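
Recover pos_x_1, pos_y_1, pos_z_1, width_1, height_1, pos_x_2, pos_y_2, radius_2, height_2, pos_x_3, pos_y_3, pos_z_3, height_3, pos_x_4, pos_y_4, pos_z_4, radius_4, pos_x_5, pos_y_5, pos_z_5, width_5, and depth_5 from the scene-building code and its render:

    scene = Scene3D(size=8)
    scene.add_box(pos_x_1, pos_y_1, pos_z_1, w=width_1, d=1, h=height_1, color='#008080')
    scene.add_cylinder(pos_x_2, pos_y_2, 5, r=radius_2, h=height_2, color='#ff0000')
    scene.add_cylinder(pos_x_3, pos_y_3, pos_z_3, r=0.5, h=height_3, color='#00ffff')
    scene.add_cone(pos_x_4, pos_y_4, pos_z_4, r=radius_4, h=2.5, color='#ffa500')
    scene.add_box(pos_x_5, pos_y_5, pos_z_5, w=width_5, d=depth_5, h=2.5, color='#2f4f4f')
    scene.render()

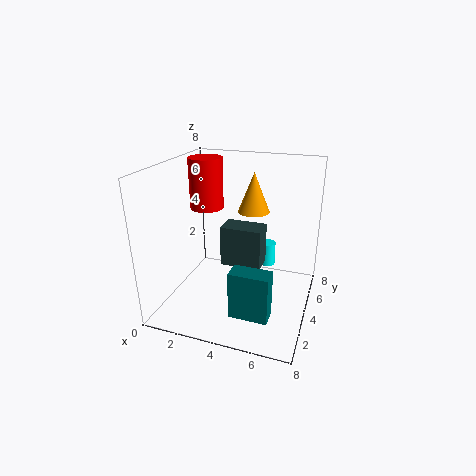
pos_x_1 = 4.5; pos_y_1 = 1; pos_z_1 = 1; width_1 = 2; height_1 = 2.5; pos_x_2 = 1.5; pos_y_2 = 5.5; radius_2 = 1; height_2 = 3; pos_x_3 = 5; pos_y_3 = 7; pos_z_3 = 1; height_3 = 1.5; pos_x_4 = 4; pos_y_4 = 7; pos_z_4 = 4.5; radius_4 = 1; pos_x_5 = 2.5; pos_y_5 = 5; pos_z_5 = 1.5; width_5 = 2.5; depth_5 = 1.5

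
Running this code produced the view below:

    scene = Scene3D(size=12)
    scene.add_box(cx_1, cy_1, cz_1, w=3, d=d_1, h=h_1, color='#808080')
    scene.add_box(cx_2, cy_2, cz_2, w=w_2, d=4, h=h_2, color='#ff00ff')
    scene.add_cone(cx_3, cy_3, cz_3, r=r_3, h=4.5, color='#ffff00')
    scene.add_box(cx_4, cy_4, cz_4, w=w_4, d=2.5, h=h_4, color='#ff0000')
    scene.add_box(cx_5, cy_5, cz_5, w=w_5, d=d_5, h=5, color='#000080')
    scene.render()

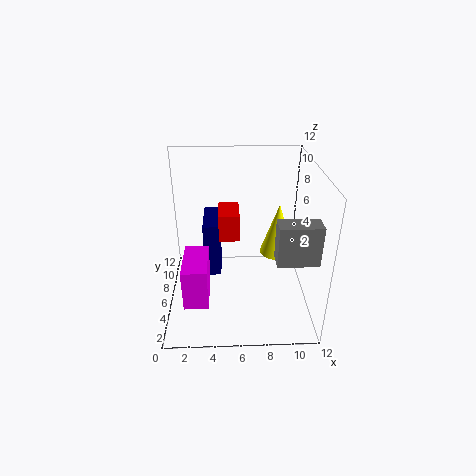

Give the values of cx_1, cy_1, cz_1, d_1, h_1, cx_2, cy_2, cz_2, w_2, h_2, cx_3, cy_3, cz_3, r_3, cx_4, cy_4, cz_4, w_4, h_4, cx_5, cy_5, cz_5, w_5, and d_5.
cx_1 = 8.5; cy_1 = 1; cz_1 = 6.5; d_1 = 1.5; h_1 = 3; cx_2 = 1.5; cy_2 = 2.5; cz_2 = 1.5; w_2 = 2; h_2 = 3.5; cx_3 = 9.5; cy_3 = 7; cz_3 = 4; r_3 = 1.5; cx_4 = 4.5; cy_4 = 3; cz_4 = 7.5; w_4 = 1.5; h_4 = 2; cx_5 = 3; cy_5 = 7; cz_5 = 1.5; w_5 = 1.5; d_5 = 4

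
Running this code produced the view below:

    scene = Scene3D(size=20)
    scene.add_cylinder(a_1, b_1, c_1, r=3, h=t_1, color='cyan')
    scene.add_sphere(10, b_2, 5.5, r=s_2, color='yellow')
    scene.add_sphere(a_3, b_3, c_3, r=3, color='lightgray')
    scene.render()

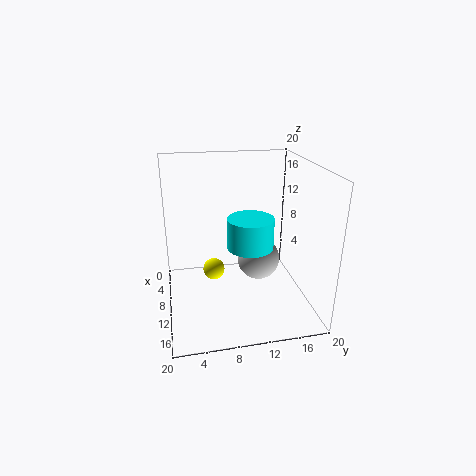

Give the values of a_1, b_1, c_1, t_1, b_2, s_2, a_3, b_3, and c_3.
a_1 = 13, b_1 = 11, c_1 = 10, t_1 = 4, b_2 = 6.5, s_2 = 1.5, a_3 = 10, b_3 = 13, c_3 = 6.5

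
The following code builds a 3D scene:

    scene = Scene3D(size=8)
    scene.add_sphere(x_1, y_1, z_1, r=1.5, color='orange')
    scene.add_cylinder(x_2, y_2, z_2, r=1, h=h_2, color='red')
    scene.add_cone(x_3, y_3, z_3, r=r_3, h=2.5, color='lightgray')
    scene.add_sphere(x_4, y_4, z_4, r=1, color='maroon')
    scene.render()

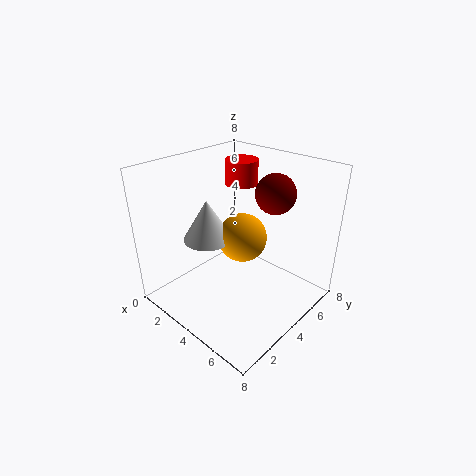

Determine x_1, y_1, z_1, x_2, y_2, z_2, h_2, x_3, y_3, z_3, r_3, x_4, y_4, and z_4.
x_1 = 3, y_1 = 5.5, z_1 = 3, x_2 = 2, y_2 = 6.5, z_2 = 6, h_2 = 1.5, x_3 = 1.5, y_3 = 4, z_3 = 3, r_3 = 1.5, x_4 = 6, y_4 = 4.5, z_4 = 7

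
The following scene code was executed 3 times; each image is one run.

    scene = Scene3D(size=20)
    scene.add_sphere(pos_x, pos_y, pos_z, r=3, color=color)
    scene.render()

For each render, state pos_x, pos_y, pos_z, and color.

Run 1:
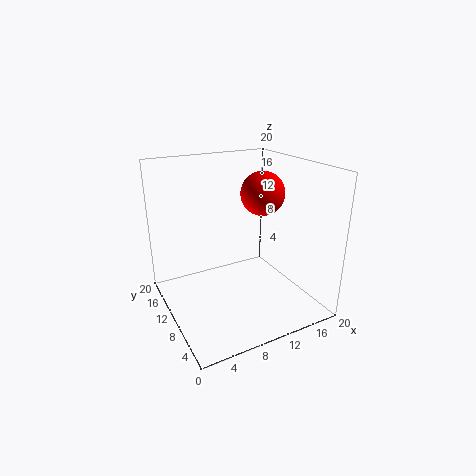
pos_x = 13.5, pos_y = 9.5, pos_z = 16, color = 'red'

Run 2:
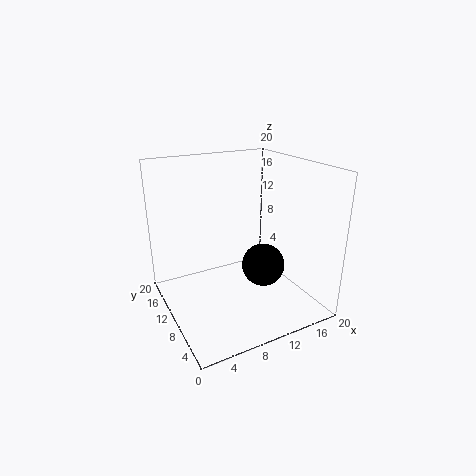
pos_x = 13, pos_y = 8, pos_z = 6, color = 'black'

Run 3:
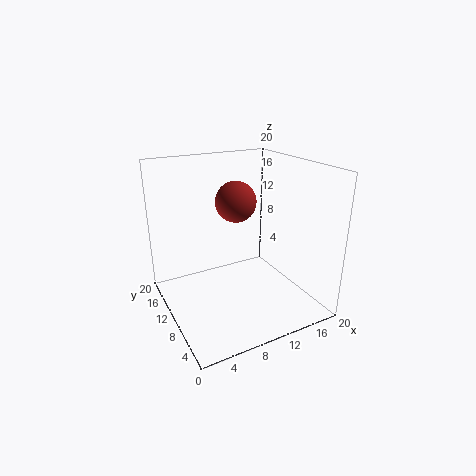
pos_x = 11.5, pos_y = 13.5, pos_z = 14, color = 'brown'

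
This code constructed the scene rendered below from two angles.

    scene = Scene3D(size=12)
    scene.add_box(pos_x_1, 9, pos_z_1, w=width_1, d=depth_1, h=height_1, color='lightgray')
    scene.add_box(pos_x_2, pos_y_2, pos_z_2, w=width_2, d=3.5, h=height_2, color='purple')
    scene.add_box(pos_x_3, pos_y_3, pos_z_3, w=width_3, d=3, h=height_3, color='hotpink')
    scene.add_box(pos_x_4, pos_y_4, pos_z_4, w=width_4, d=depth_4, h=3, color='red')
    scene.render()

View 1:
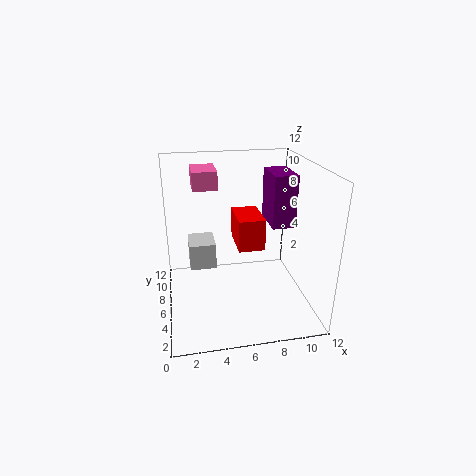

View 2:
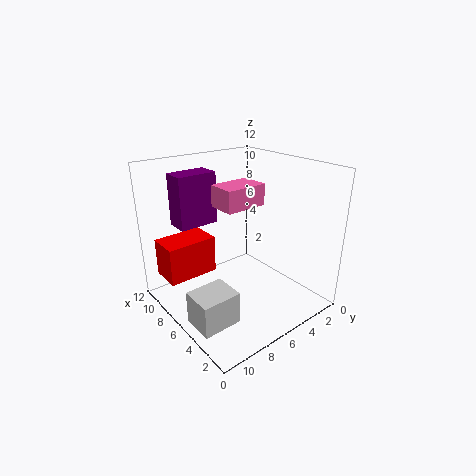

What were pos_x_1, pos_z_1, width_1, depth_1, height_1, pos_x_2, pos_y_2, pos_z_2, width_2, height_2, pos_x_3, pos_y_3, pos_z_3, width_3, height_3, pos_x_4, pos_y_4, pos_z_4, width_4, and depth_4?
pos_x_1 = 2, pos_z_1 = 1.5, width_1 = 2.5, depth_1 = 3, height_1 = 2.5, pos_x_2 = 9, pos_y_2 = 6, pos_z_2 = 6.5, width_2 = 2, height_2 = 4.5, pos_x_3 = 2.5, pos_y_3 = 6.5, pos_z_3 = 10, width_3 = 2, height_3 = 1.5, pos_x_4 = 6.5, pos_y_4 = 8, pos_z_4 = 3.5, width_4 = 2.5, depth_4 = 4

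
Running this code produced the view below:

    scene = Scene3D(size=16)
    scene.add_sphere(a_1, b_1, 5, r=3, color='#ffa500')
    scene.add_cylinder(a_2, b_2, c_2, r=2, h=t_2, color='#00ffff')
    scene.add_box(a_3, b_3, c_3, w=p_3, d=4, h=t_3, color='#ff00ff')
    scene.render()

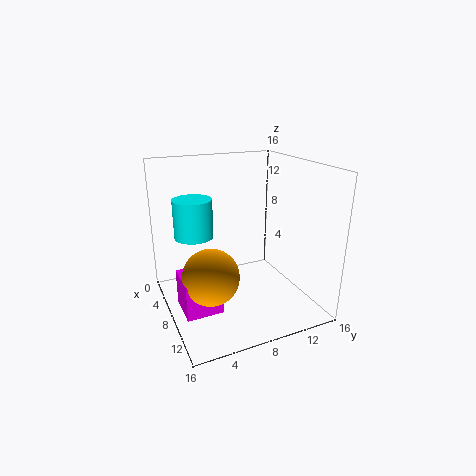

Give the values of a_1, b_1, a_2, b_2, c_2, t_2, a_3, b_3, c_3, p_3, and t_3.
a_1 = 10
b_1 = 4
a_2 = 8
b_2 = 3
c_2 = 9
t_2 = 4
a_3 = 7
b_3 = 1
c_3 = 1
p_3 = 4
t_3 = 4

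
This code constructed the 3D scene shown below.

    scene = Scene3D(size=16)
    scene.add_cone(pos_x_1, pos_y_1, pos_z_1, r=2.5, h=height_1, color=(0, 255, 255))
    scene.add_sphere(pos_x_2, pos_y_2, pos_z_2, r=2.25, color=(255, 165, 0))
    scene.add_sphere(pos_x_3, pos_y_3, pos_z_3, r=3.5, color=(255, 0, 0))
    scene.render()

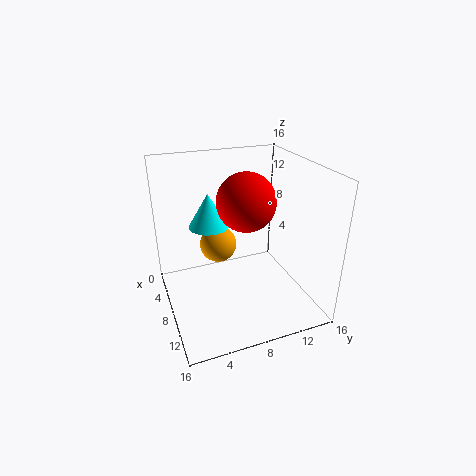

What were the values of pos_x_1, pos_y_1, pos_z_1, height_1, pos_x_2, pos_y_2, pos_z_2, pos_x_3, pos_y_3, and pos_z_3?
pos_x_1 = 2.5
pos_y_1 = 6.25
pos_z_1 = 7.25
height_1 = 4.25
pos_x_2 = 3.75
pos_y_2 = 7
pos_z_2 = 5.25
pos_x_3 = 5.5
pos_y_3 = 10
pos_z_3 = 11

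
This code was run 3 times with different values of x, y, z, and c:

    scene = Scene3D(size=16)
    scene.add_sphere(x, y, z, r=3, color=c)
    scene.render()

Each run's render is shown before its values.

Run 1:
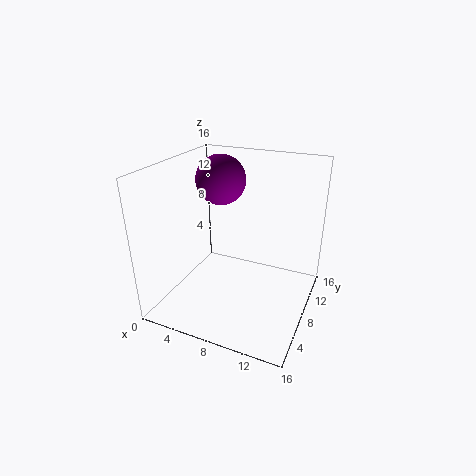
x = 4; y = 12; z = 13; c = 'purple'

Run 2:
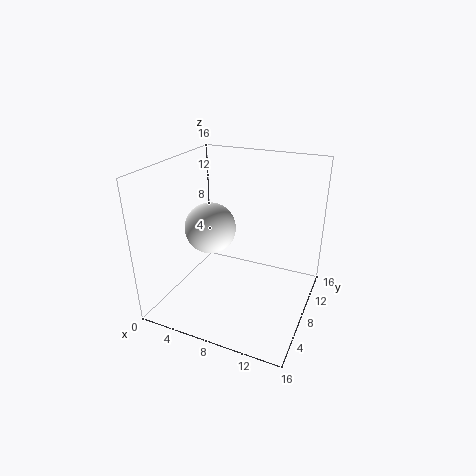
x = 4; y = 9; z = 8; c = 'white'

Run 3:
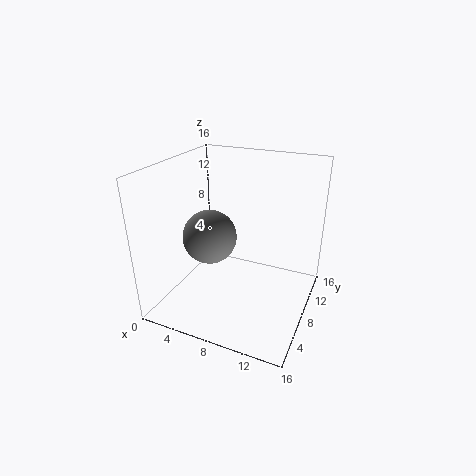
x = 5; y = 7; z = 8; c = 'gray'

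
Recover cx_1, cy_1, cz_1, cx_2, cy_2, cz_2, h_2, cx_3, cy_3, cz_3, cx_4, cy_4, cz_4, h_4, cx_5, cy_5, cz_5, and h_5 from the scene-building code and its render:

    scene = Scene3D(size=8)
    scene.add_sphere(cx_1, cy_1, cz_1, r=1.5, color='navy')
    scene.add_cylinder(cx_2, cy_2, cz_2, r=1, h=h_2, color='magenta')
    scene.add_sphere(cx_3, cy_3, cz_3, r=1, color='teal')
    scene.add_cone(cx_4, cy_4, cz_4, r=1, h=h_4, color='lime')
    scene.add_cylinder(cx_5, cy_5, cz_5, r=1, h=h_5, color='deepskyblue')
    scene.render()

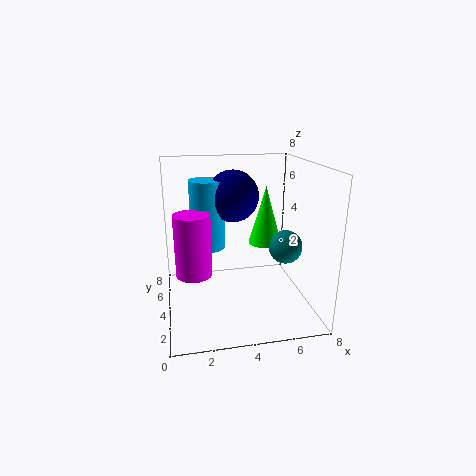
cx_1 = 4, cy_1 = 5.5, cz_1 = 6, cx_2 = 1.5, cy_2 = 4, cz_2 = 2, h_2 = 3.5, cx_3 = 7, cy_3 = 4.5, cz_3 = 3, cx_4 = 6, cy_4 = 5.5, cz_4 = 3, h_4 = 3.5, cx_5 = 2.5, cy_5 = 5.5, cz_5 = 3, h_5 = 4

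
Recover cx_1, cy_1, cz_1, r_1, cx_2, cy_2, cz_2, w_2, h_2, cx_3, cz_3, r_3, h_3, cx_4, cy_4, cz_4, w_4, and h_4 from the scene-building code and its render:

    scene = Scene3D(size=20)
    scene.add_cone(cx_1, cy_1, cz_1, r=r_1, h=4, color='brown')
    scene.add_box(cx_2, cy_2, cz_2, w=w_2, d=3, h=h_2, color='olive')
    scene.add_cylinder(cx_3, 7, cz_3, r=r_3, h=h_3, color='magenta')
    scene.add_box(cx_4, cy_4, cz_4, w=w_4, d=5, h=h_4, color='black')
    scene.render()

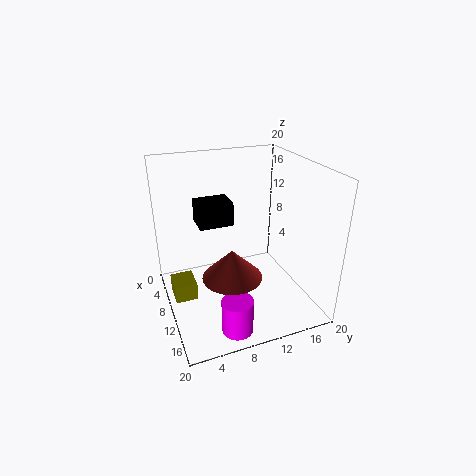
cx_1 = 13, cy_1 = 8, cz_1 = 6, r_1 = 4, cx_2 = 8, cy_2 = 0.5, cz_2 = 2.5, w_2 = 3.5, h_2 = 2.5, cx_3 = 17.5, cz_3 = 1, r_3 = 2, h_3 = 4.5, cx_4 = 3, cy_4 = 5.5, cz_4 = 10.5, w_4 = 4, h_4 = 3.5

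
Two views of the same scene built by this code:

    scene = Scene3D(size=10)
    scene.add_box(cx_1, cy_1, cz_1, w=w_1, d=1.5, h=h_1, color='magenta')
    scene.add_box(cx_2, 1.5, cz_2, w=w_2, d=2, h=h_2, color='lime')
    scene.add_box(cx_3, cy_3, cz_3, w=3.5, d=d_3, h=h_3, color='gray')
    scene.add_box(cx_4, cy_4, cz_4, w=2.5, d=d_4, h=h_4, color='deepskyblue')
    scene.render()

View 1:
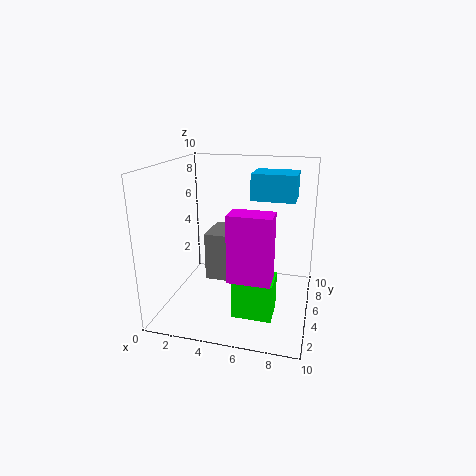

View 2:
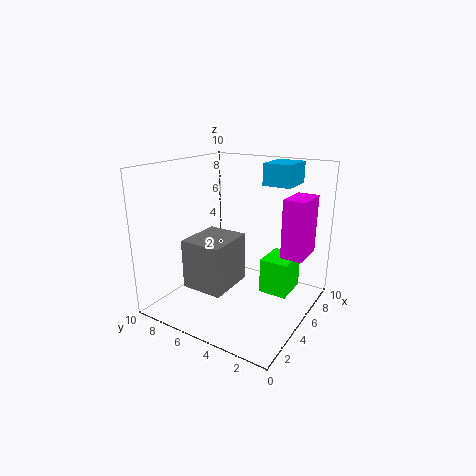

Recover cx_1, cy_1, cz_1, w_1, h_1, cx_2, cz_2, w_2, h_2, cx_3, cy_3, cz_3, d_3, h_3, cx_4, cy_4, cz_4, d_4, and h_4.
cx_1 = 5.5, cy_1 = 0.5, cz_1 = 4, w_1 = 2.5, h_1 = 4, cx_2 = 5.5, cz_2 = 1, w_2 = 2.5, h_2 = 2.5, cx_3 = 2.5, cy_3 = 5, cz_3 = 1.5, d_3 = 3, h_3 = 3.5, cx_4 = 6.5, cy_4 = 2, cz_4 = 8.5, d_4 = 2, h_4 = 1.5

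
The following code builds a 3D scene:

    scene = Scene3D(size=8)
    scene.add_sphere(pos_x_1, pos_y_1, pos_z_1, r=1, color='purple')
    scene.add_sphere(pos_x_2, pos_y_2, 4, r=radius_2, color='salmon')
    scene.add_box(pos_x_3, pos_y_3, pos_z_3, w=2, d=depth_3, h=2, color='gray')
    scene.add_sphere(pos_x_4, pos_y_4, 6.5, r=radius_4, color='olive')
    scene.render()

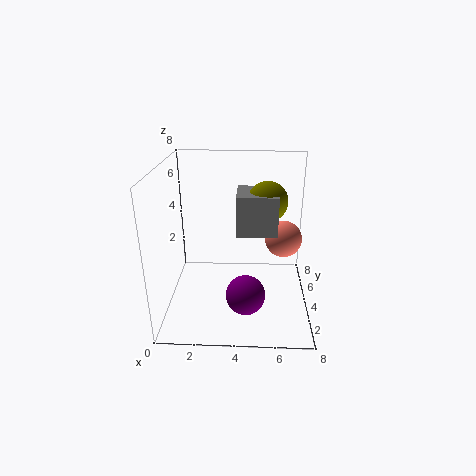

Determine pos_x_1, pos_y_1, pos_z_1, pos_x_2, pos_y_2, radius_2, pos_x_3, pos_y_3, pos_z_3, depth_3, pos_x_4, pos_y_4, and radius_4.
pos_x_1 = 4.5
pos_y_1 = 1.5
pos_z_1 = 2
pos_x_2 = 6.5
pos_y_2 = 4
radius_2 = 1
pos_x_3 = 4
pos_y_3 = 2
pos_z_3 = 5
depth_3 = 2
pos_x_4 = 5.5
pos_y_4 = 3
radius_4 = 1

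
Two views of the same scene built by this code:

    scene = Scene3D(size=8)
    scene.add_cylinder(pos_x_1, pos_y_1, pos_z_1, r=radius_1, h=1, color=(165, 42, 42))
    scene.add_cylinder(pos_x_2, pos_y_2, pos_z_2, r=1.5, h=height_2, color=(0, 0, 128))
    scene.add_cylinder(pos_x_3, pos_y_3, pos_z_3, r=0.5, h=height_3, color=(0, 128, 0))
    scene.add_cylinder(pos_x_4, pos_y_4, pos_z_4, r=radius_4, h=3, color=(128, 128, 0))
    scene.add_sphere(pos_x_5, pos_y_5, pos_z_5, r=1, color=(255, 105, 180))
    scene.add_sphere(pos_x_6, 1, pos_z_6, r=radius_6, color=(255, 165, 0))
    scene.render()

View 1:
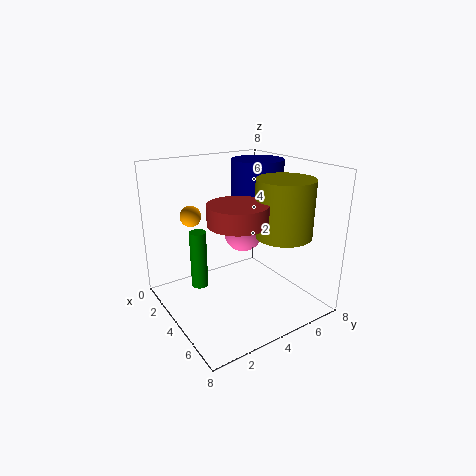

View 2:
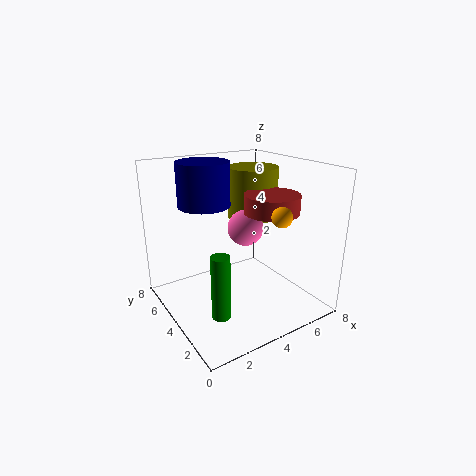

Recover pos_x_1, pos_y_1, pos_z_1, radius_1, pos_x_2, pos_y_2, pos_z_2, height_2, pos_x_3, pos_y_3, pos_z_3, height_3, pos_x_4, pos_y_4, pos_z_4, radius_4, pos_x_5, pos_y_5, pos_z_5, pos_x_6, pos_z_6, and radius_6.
pos_x_1 = 5.5; pos_y_1 = 3; pos_z_1 = 5.5; radius_1 = 1.5; pos_x_2 = 3; pos_y_2 = 6; pos_z_2 = 5.5; height_2 = 2.5; pos_x_3 = 2; pos_y_3 = 2.5; pos_z_3 = 0.5; height_3 = 3.5; pos_x_4 = 6; pos_y_4 = 5.5; pos_z_4 = 4.5; radius_4 = 1.5; pos_x_5 = 4.5; pos_y_5 = 4; pos_z_5 = 4.5; pos_x_6 = 4.5; pos_z_6 = 6; radius_6 = 0.5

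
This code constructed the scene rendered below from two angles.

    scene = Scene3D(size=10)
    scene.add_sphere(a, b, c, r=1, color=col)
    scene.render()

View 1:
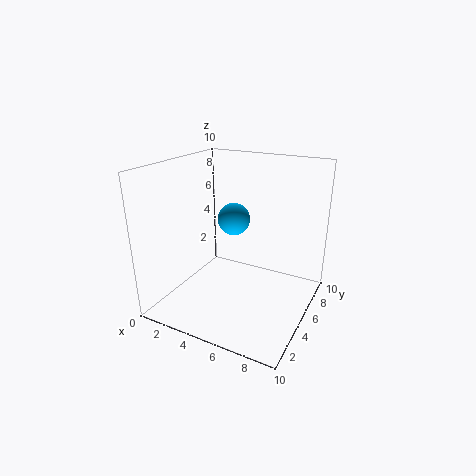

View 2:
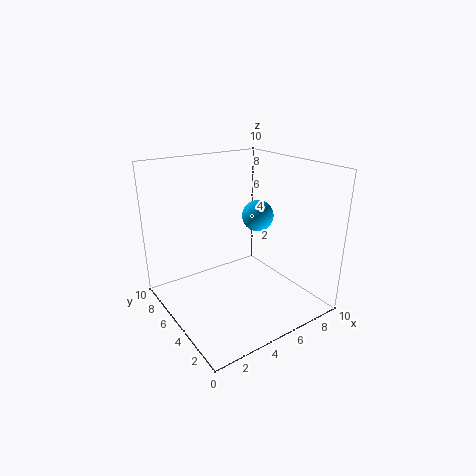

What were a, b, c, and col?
a = 5.5, b = 3.5, c = 7, col = 'deepskyblue'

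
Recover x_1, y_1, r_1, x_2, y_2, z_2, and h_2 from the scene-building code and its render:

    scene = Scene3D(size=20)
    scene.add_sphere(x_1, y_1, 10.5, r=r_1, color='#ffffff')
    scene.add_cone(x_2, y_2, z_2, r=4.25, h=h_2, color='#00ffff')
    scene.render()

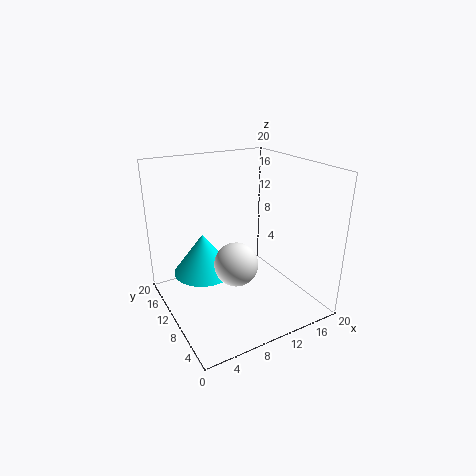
x_1 = 5.75; y_1 = 3; r_1 = 2.5; x_2 = 5.75; y_2 = 12.5; z_2 = 4.75; h_2 = 5.75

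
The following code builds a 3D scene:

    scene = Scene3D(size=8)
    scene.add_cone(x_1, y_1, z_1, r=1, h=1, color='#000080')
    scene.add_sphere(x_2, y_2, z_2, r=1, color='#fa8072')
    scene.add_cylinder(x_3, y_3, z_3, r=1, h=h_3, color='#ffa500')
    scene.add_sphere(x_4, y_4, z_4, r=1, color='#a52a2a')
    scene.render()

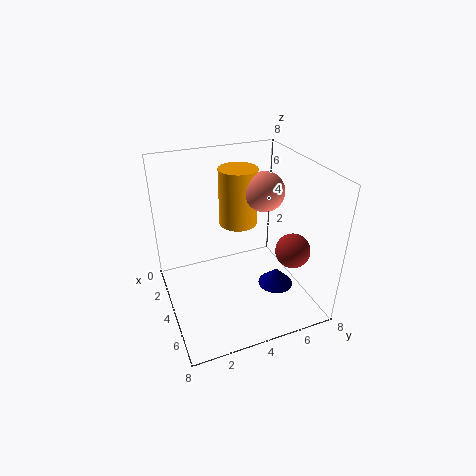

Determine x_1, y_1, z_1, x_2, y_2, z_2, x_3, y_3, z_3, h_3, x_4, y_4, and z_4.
x_1 = 5, y_1 = 6, z_1 = 1, x_2 = 5, y_2 = 5, z_2 = 7, x_3 = 4, y_3 = 4, z_3 = 5, h_3 = 3, x_4 = 5, y_4 = 7, z_4 = 3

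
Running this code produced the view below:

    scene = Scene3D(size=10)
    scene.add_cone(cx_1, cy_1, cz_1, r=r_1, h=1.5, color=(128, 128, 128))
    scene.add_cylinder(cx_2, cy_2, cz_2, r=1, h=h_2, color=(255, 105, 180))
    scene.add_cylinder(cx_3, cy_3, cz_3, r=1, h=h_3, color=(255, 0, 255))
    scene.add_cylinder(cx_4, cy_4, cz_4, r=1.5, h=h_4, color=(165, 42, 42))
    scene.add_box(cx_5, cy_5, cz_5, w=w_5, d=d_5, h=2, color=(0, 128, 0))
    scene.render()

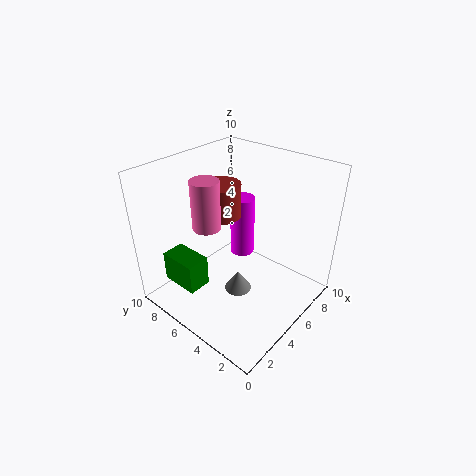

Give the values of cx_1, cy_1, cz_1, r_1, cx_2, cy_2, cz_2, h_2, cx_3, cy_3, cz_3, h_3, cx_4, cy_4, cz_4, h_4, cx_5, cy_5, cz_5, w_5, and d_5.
cx_1 = 5, cy_1 = 5, cz_1 = 0.5, r_1 = 1, cx_2 = 4, cy_2 = 7, cz_2 = 5.5, h_2 = 3.5, cx_3 = 8.5, cy_3 = 7.5, cz_3 = 1, h_3 = 5, cx_4 = 6, cy_4 = 7.5, cz_4 = 5.5, h_4 = 2.5, cx_5 = 0.5, cy_5 = 5, cz_5 = 3, w_5 = 1.5, d_5 = 2.5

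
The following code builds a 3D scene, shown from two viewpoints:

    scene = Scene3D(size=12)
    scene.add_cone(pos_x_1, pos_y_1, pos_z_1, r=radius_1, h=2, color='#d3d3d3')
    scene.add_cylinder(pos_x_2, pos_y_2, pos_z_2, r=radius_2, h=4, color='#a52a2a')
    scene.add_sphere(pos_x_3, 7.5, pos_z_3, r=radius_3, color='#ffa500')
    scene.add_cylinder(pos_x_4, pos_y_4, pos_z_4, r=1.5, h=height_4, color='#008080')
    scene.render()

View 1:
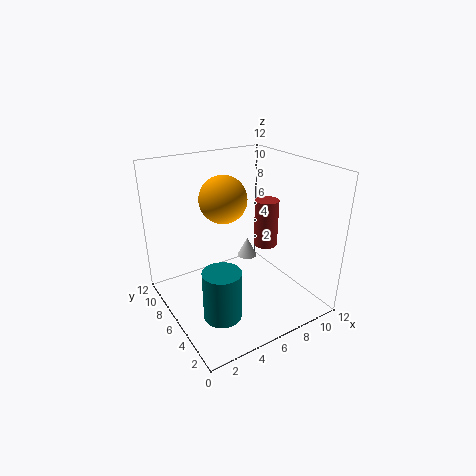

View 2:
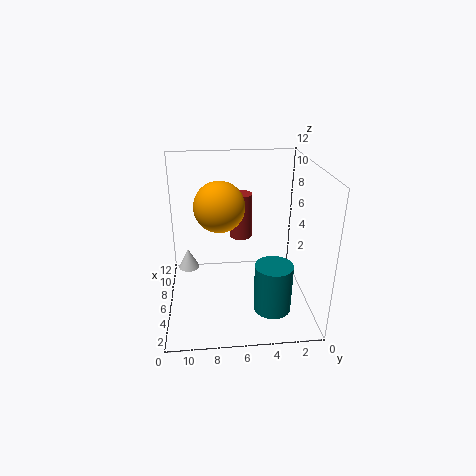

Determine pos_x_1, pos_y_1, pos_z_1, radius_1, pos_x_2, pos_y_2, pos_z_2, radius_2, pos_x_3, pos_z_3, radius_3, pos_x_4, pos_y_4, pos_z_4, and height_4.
pos_x_1 = 10, pos_y_1 = 10.5, pos_z_1 = 1, radius_1 = 1, pos_x_2 = 8.5, pos_y_2 = 5.5, pos_z_2 = 5, radius_2 = 1, pos_x_3 = 5.5, pos_z_3 = 9, radius_3 = 2, pos_x_4 = 3, pos_y_4 = 3.5, pos_z_4 = 1, height_4 = 4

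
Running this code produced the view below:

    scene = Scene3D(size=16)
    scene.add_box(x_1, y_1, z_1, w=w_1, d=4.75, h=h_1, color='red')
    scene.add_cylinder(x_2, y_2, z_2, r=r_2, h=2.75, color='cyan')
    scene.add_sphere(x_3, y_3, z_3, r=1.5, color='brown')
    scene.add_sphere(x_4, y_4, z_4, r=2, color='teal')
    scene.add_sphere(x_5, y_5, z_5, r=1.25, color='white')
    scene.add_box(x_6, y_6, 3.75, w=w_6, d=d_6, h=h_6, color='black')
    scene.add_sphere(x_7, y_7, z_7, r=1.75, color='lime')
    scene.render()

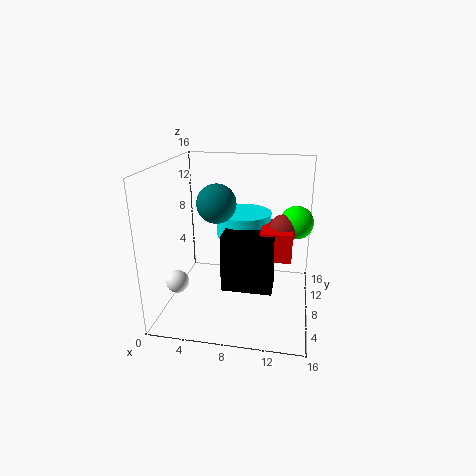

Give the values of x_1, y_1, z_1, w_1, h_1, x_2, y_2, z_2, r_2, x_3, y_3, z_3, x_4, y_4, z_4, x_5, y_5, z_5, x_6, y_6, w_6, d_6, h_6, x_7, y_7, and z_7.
x_1 = 10.75; y_1 = 4.75; z_1 = 7; w_1 = 3.25; h_1 = 3; x_2 = 8.5; y_2 = 9; z_2 = 8; r_2 = 3; x_3 = 13; y_3 = 7.25; z_3 = 9.75; x_4 = 6.25; y_4 = 5.75; z_4 = 12.5; x_5 = 1.75; y_5 = 5; z_5 = 3.5; x_6 = 7; y_6 = 3.75; w_6 = 5.25; d_6 = 2.75; h_6 = 6; x_7 = 14.25; y_7 = 8; z_7 = 10.25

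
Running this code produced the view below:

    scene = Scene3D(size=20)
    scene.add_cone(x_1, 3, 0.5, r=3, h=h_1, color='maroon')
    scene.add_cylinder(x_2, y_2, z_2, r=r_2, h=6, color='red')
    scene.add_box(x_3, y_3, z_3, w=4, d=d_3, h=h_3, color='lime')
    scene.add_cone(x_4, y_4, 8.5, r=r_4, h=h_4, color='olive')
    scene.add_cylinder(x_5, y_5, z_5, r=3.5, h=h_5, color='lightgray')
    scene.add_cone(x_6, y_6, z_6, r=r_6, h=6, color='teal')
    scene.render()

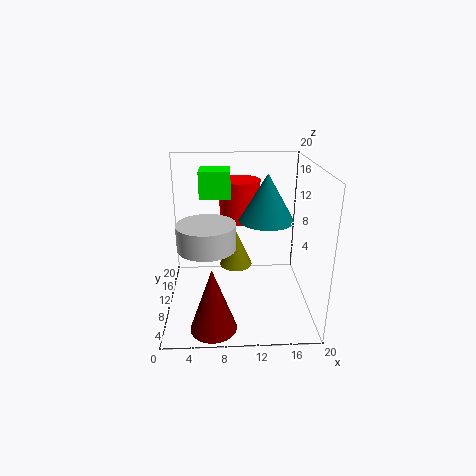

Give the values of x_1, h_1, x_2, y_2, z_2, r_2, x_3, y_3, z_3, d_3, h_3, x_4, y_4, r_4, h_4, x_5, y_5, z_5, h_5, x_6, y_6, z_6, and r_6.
x_1 = 6.5
h_1 = 8.5
x_2 = 10.5
y_2 = 15
z_2 = 11
r_2 = 3
x_3 = 5
y_3 = 8.5
z_3 = 16
d_3 = 3.5
h_3 = 3.5
x_4 = 9.5
y_4 = 5.5
r_4 = 2
h_4 = 4.5
x_5 = 6
y_5 = 4
z_5 = 11.5
h_5 = 3
x_6 = 13.5
y_6 = 7.5
z_6 = 13.5
r_6 = 3.5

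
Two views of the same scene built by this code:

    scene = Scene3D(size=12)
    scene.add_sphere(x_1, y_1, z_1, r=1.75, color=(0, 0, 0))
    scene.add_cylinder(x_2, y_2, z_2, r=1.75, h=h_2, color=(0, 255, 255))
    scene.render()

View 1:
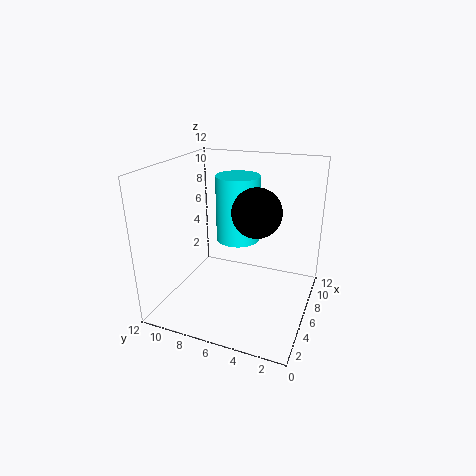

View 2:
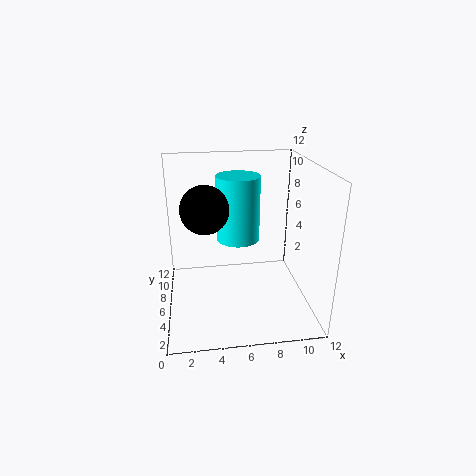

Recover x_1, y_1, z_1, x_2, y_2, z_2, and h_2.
x_1 = 3.25, y_1 = 3.5, z_1 = 9.5, x_2 = 6, y_2 = 6, z_2 = 6, h_2 = 5.25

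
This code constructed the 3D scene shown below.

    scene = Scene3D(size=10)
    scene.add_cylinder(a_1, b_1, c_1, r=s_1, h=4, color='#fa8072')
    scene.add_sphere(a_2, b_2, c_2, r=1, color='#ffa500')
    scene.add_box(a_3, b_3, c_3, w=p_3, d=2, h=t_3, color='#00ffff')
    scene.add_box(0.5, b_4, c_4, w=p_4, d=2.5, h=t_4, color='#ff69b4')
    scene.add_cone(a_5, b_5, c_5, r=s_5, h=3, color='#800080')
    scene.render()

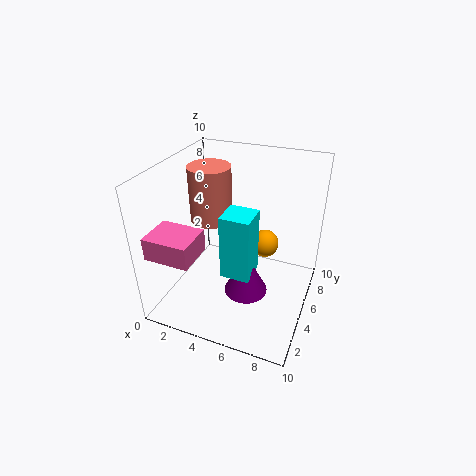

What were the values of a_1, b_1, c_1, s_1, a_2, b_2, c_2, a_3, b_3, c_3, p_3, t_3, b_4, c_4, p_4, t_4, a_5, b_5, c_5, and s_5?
a_1 = 2.5
b_1 = 6
c_1 = 5.5
s_1 = 1.5
a_2 = 6.5
b_2 = 6.5
c_2 = 4
a_3 = 4.5
b_3 = 3
c_3 = 3
p_3 = 2
t_3 = 4.5
b_4 = 0.5
c_4 = 5
p_4 = 3
t_4 = 1.5
a_5 = 6
b_5 = 4
c_5 = 1.5
s_5 = 1.5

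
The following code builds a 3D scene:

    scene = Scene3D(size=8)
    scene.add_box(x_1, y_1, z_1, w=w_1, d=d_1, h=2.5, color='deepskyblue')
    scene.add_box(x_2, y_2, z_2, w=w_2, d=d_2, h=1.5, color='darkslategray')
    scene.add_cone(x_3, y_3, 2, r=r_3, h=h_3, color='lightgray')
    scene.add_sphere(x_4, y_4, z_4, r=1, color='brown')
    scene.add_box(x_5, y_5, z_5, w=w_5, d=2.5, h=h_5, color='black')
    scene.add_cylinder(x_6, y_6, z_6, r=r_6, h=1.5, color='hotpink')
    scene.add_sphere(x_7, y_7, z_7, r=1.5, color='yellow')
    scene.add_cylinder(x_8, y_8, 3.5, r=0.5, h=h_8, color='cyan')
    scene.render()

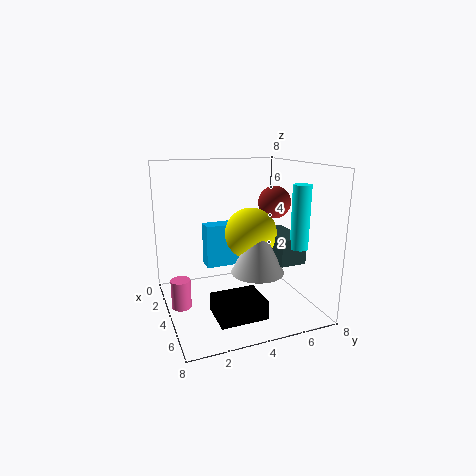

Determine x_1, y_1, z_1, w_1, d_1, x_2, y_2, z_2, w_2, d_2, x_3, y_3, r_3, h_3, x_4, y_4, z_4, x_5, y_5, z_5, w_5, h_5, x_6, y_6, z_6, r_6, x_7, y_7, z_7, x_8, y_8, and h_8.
x_1 = 2; y_1 = 2.5; z_1 = 2; w_1 = 1; d_1 = 3; x_2 = 2.5; y_2 = 6; z_2 = 2.5; w_2 = 3; d_2 = 1.5; x_3 = 4.5; y_3 = 5; r_3 = 1.5; h_3 = 3; x_4 = 2.5; y_4 = 7; z_4 = 5.5; x_5 = 5; y_5 = 2; z_5 = 0.5; w_5 = 2; h_5 = 1; x_6 = 5; y_6 = 0.5; z_6 = 1; r_6 = 0.5; x_7 = 3.5; y_7 = 5; z_7 = 4; x_8 = 5.5; y_8 = 7; h_8 = 3.5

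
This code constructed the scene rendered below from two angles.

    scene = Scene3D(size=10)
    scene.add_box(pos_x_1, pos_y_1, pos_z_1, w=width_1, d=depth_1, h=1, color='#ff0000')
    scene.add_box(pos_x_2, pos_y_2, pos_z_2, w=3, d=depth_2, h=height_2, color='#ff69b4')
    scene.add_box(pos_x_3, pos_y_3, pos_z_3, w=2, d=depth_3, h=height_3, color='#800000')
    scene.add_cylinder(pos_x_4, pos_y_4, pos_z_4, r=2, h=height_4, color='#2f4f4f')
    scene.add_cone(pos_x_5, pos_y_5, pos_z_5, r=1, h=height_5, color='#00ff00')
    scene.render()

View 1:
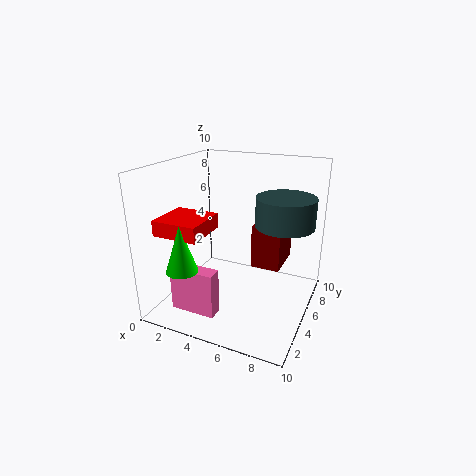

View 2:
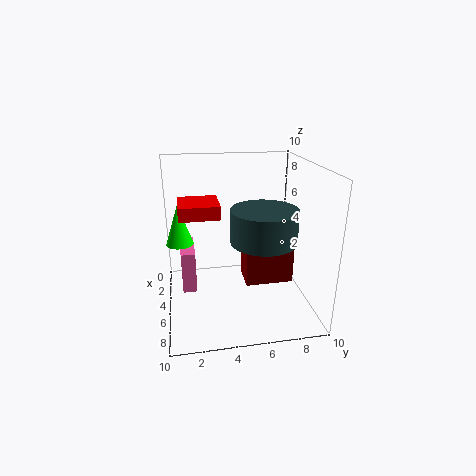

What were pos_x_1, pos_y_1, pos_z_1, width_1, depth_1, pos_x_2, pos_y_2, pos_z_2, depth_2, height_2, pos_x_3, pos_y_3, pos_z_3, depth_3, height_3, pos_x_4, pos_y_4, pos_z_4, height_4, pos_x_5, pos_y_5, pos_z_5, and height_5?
pos_x_1 = 1
pos_y_1 = 1
pos_z_1 = 6
width_1 = 3
depth_1 = 3
pos_x_2 = 2
pos_y_2 = 1
pos_z_2 = 1
depth_2 = 1
height_2 = 3
pos_x_3 = 6
pos_y_3 = 5
pos_z_3 = 3
depth_3 = 3
height_3 = 3
pos_x_4 = 8
pos_y_4 = 6
pos_z_4 = 6
height_4 = 2
pos_x_5 = 3
pos_y_5 = 1
pos_z_5 = 4
height_5 = 3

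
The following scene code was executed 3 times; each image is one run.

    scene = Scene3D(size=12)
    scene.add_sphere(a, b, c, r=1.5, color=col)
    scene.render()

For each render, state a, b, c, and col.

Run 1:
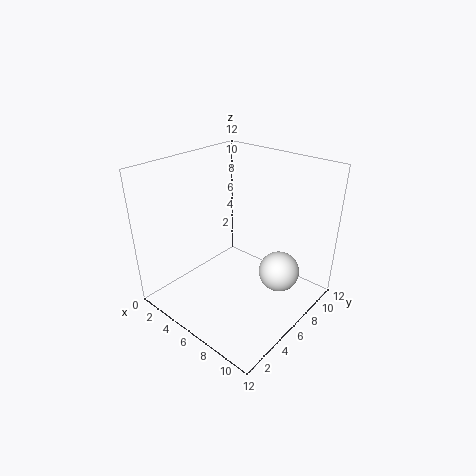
a = 10.5; b = 5.5; c = 5; col = 'white'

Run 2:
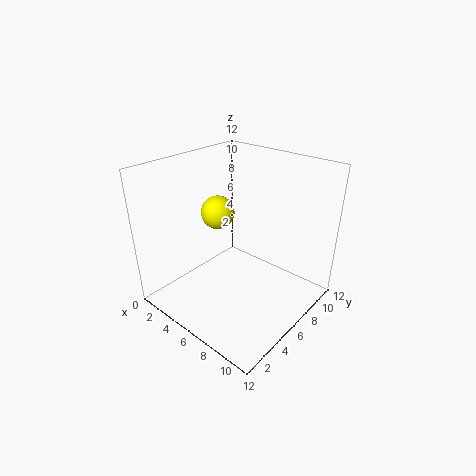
a = 2.75; b = 7; c = 7; col = 'yellow'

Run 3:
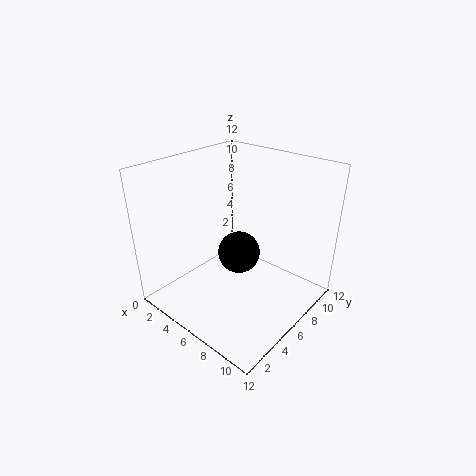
a = 8.25; b = 3.5; c = 6.75; col = 'black'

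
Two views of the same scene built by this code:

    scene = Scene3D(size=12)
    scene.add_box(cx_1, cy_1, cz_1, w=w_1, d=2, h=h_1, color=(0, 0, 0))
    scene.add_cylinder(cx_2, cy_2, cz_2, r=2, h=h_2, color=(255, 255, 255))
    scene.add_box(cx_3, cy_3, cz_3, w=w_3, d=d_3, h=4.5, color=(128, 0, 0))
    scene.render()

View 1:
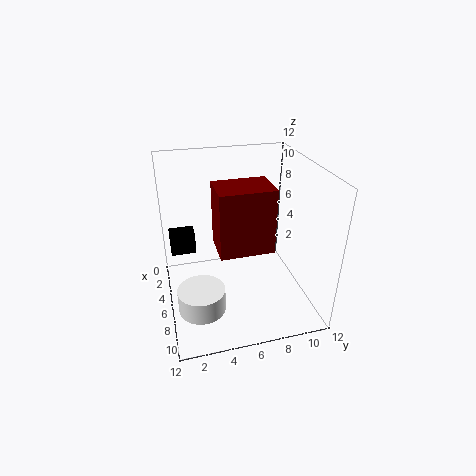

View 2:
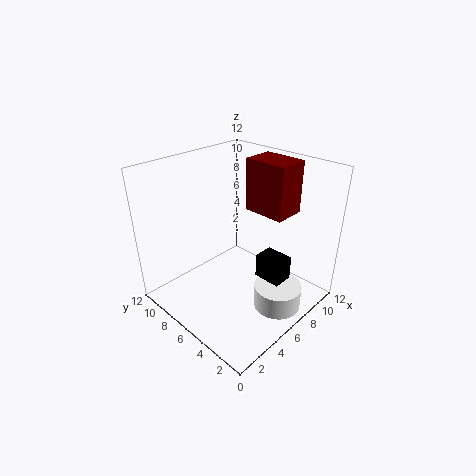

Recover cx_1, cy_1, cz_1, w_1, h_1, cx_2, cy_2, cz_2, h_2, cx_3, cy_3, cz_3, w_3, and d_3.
cx_1 = 4.25
cy_1 = 0.5
cz_1 = 5
w_1 = 1.5
h_1 = 1.75
cx_2 = 7.25
cy_2 = 2.5
cz_2 = 0.25
h_2 = 2
cx_3 = 8.25
cy_3 = 3.5
cz_3 = 7.5
w_3 = 2.75
d_3 = 3.75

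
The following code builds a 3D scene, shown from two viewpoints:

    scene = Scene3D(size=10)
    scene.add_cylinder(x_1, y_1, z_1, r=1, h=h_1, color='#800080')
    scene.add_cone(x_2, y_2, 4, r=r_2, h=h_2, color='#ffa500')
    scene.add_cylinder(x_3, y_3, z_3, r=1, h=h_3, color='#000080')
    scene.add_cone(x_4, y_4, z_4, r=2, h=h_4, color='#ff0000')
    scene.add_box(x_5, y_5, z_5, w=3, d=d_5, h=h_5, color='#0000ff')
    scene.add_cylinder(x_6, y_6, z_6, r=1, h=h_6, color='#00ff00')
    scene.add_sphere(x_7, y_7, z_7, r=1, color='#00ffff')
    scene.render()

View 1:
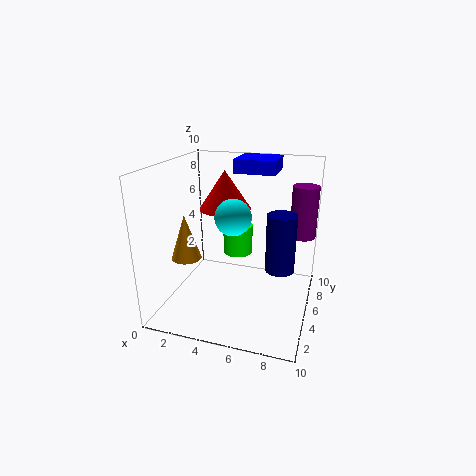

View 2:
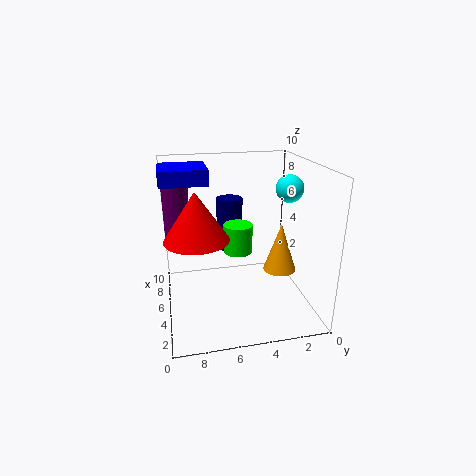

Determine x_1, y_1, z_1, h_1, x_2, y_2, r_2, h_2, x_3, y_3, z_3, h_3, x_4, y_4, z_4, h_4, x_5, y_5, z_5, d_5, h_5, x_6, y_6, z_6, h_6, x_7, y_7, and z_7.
x_1 = 9, y_1 = 9, z_1 = 4, h_1 = 4, x_2 = 2, y_2 = 3, r_2 = 1, h_2 = 3, x_3 = 8, y_3 = 5, z_3 = 3, h_3 = 4, x_4 = 3, y_4 = 8, z_4 = 6, h_4 = 3, x_5 = 4, y_5 = 7, z_5 = 9, d_5 = 3, h_5 = 1, x_6 = 5, y_6 = 5, z_6 = 4, h_6 = 2, x_7 = 6, y_7 = 1, z_7 = 8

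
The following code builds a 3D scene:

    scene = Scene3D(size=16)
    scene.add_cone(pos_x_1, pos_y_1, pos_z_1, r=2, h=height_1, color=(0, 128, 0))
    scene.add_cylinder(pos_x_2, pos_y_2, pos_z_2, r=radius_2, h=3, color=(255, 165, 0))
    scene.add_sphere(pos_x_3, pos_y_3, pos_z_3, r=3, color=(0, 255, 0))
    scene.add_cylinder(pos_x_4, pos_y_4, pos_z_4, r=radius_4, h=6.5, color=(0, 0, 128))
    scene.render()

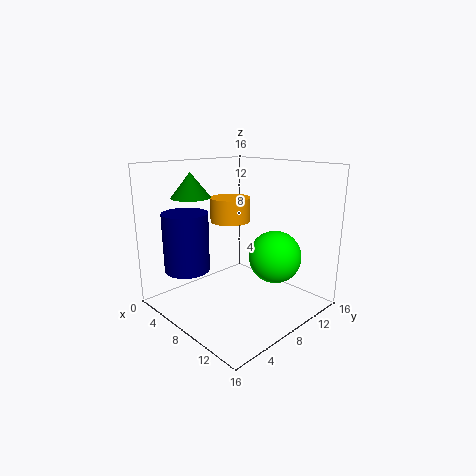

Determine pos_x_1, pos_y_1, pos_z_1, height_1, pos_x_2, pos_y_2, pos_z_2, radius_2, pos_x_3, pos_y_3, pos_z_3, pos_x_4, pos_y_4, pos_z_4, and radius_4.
pos_x_1 = 6.5
pos_y_1 = 3
pos_z_1 = 13
height_1 = 2.5
pos_x_2 = 3.5
pos_y_2 = 11
pos_z_2 = 8.5
radius_2 = 2.5
pos_x_3 = 10.5
pos_y_3 = 11.5
pos_z_3 = 5.5
pos_x_4 = 4.5
pos_y_4 = 3.5
pos_z_4 = 4.5
radius_4 = 2.5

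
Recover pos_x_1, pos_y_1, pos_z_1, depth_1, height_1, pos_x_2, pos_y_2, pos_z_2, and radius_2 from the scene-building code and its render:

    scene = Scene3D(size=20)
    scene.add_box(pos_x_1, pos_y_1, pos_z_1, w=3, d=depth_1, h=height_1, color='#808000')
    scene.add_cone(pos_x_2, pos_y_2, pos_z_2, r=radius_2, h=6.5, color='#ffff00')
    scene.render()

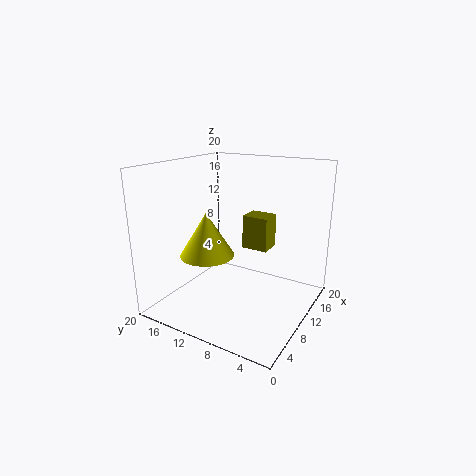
pos_x_1 = 9.5
pos_y_1 = 5.5
pos_z_1 = 9
depth_1 = 3.5
height_1 = 4.5
pos_x_2 = 9.5
pos_y_2 = 15
pos_z_2 = 6.5
radius_2 = 4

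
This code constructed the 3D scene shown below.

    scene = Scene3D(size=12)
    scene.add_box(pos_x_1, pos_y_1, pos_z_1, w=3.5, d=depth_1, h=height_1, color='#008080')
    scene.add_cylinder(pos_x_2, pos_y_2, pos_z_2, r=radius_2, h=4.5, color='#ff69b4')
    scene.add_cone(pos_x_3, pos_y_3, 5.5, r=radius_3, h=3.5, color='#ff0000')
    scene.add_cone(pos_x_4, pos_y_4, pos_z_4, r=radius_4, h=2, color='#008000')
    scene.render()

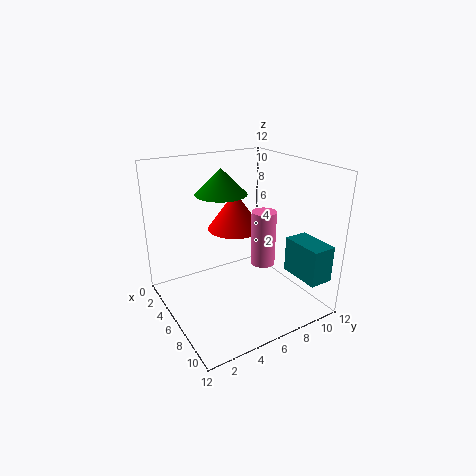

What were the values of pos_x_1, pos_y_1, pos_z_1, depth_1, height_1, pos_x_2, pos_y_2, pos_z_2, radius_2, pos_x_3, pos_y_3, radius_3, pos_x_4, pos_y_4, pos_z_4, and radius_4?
pos_x_1 = 8
pos_y_1 = 9.5
pos_z_1 = 3
depth_1 = 2
height_1 = 3
pos_x_2 = 7.5
pos_y_2 = 7.5
pos_z_2 = 4
radius_2 = 1
pos_x_3 = 3
pos_y_3 = 7.5
radius_3 = 2.5
pos_x_4 = 6
pos_y_4 = 4.5
pos_z_4 = 10
radius_4 = 2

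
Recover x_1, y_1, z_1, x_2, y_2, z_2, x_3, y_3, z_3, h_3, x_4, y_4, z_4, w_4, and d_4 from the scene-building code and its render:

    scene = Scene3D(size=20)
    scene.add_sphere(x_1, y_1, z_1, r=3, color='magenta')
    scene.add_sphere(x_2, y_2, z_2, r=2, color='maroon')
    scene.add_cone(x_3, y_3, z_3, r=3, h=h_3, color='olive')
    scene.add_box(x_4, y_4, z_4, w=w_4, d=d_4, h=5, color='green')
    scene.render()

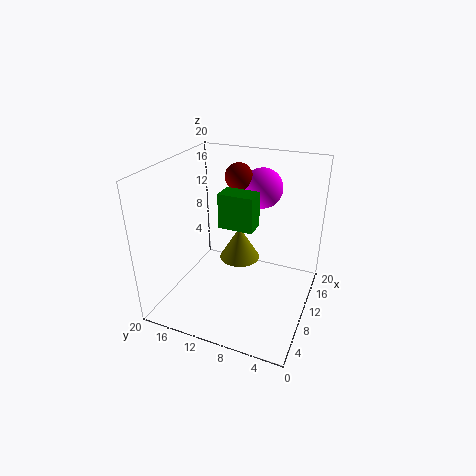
x_1 = 17; y_1 = 9; z_1 = 15; x_2 = 15; y_2 = 12; z_2 = 17; x_3 = 13; y_3 = 11; z_3 = 5; h_3 = 5; x_4 = 10; y_4 = 8; z_4 = 11; w_4 = 3; d_4 = 5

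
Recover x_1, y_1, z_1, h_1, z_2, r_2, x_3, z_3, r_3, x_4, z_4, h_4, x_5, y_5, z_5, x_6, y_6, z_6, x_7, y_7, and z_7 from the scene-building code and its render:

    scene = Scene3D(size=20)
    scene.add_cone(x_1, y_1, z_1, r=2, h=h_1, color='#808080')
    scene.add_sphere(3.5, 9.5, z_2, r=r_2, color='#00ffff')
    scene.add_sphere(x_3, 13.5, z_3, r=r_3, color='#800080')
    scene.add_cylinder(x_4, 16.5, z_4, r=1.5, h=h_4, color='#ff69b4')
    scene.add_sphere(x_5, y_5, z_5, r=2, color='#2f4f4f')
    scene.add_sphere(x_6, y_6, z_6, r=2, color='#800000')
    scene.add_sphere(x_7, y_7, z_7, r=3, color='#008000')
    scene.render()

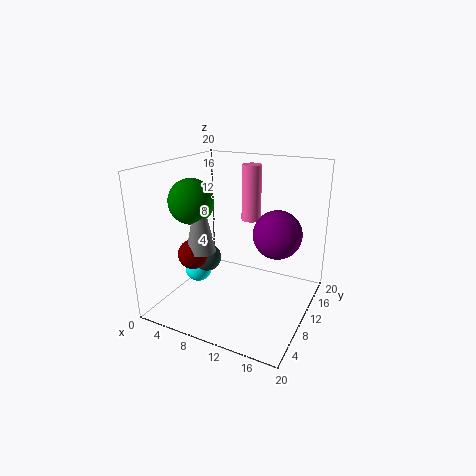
x_1 = 6.5
y_1 = 6
z_1 = 9
h_1 = 9
z_2 = 4
r_2 = 2
x_3 = 14.5
z_3 = 10
r_3 = 3.5
x_4 = 9
z_4 = 10.5
h_4 = 8.5
x_5 = 5.5
y_5 = 9
z_5 = 6.5
x_6 = 5.5
y_6 = 5.5
z_6 = 8.5
x_7 = 5
y_7 = 6.5
z_7 = 15.5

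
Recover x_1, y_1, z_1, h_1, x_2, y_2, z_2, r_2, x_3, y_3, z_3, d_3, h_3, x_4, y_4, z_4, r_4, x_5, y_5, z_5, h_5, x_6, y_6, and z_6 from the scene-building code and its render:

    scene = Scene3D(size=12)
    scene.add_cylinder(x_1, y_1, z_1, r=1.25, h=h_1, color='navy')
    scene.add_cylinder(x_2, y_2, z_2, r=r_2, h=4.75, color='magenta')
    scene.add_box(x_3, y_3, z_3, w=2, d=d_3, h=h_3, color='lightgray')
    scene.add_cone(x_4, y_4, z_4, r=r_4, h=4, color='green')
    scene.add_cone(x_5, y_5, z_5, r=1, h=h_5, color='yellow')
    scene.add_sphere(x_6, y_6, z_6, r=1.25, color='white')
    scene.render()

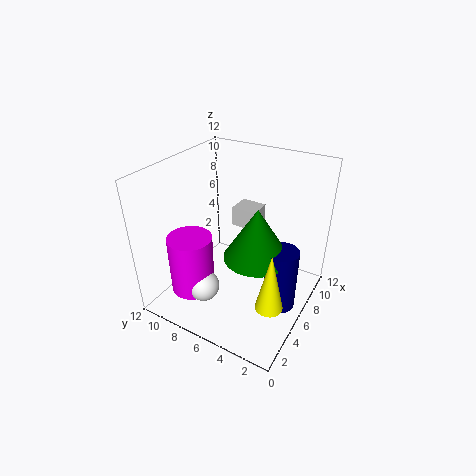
x_1 = 4.75, y_1 = 1.5, z_1 = 2, h_1 = 5, x_2 = 2.5, y_2 = 8.25, z_2 = 2.5, r_2 = 1.75, x_3 = 8, y_3 = 5.5, z_3 = 5.75, d_3 = 2.25, h_3 = 1.75, x_4 = 4.5, y_4 = 3.5, z_4 = 6, r_4 = 2.5, x_5 = 2.25, y_5 = 1.25, z_5 = 3.75, h_5 = 4.5, x_6 = 2.25, y_6 = 7, z_6 = 3.25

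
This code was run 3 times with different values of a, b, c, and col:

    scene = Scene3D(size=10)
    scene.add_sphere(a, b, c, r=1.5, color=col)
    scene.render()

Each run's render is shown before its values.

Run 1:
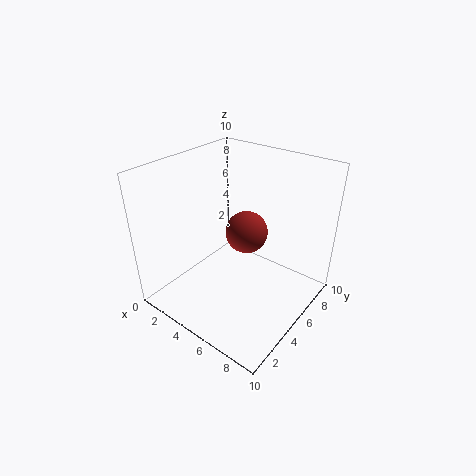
a = 5, b = 6, c = 5, col = 'brown'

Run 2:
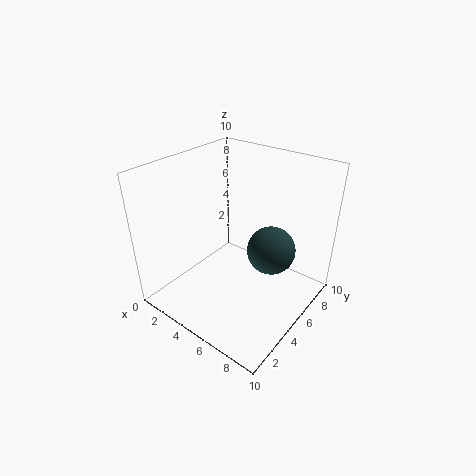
a = 8, b = 4.5, c = 5.5, col = 'darkslategray'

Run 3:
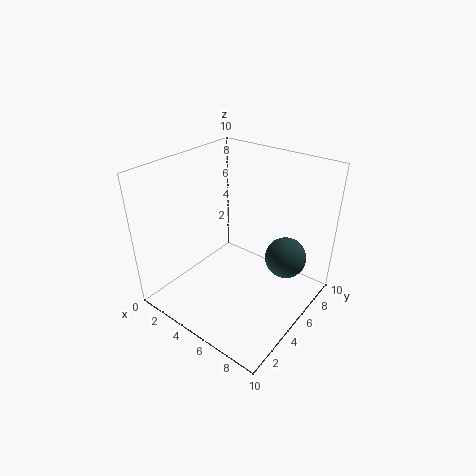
a = 7.5, b = 7.5, c = 3, col = 'darkslategray'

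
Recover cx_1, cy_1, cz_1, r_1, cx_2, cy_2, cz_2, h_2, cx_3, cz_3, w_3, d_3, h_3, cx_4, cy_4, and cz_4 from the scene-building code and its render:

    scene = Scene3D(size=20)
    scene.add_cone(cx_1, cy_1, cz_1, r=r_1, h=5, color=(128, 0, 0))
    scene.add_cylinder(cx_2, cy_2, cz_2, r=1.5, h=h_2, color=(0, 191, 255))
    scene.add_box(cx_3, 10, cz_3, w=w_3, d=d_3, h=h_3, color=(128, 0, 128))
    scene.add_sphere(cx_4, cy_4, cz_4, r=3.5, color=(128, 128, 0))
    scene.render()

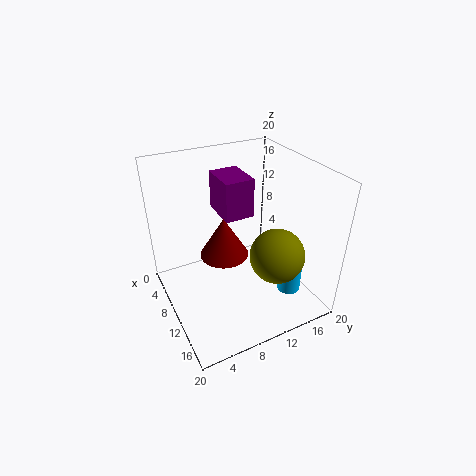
cx_1 = 13, cy_1 = 6.5, cz_1 = 10.5, r_1 = 3, cx_2 = 17, cy_2 = 14, cz_2 = 5, h_2 = 4, cx_3 = 0.5, cz_3 = 10.5, w_3 = 6, d_3 = 4.5, h_3 = 6, cx_4 = 16, cy_4 = 12.5, cz_4 = 10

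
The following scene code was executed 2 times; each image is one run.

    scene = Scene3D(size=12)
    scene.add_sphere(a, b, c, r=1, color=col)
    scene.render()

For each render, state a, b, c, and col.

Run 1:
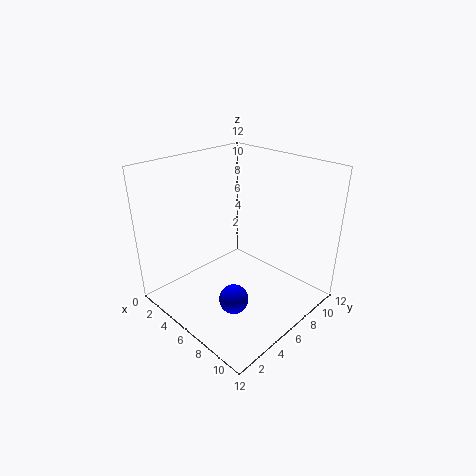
a = 10, b = 1.5, c = 4.5, col = 'blue'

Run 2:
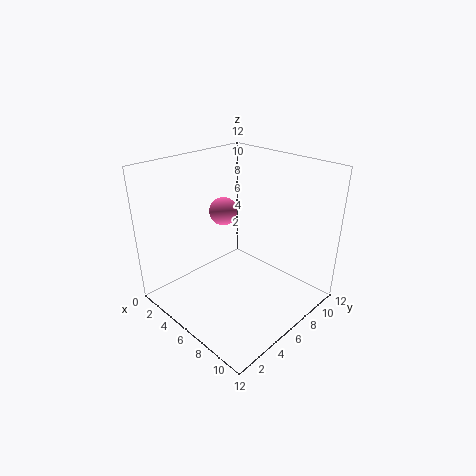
a = 7, b = 3.5, c = 9.5, col = 'hotpink'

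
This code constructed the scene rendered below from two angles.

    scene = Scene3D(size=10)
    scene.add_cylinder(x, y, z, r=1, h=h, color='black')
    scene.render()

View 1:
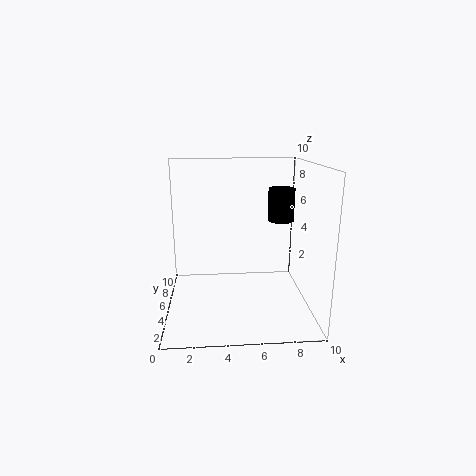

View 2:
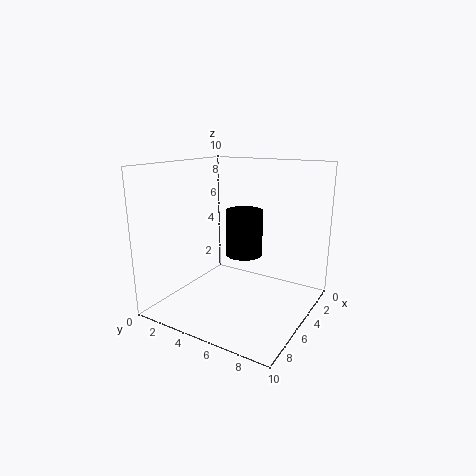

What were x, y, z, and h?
x = 8.5, y = 7.5, z = 5.5, h = 2.5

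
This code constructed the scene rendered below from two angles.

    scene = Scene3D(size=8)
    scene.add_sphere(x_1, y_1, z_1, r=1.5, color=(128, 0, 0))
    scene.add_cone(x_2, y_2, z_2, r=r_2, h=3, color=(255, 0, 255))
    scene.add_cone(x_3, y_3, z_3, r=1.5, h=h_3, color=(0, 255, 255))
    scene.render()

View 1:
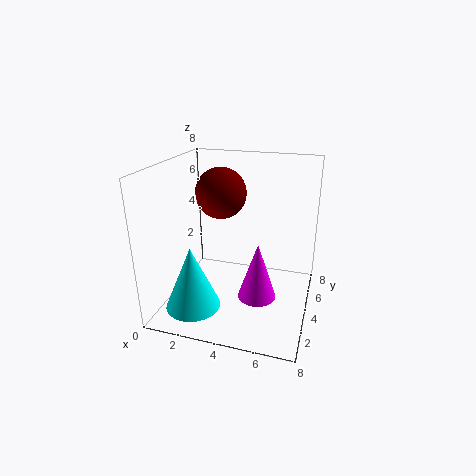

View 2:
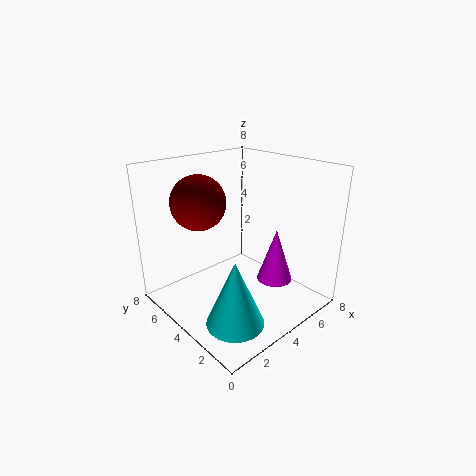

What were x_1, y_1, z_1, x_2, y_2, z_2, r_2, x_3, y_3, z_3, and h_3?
x_1 = 2.5, y_1 = 5.5, z_1 = 6, x_2 = 5.5, y_2 = 2.5, z_2 = 1.5, r_2 = 1, x_3 = 2, y_3 = 2, z_3 = 0.5, h_3 = 3.5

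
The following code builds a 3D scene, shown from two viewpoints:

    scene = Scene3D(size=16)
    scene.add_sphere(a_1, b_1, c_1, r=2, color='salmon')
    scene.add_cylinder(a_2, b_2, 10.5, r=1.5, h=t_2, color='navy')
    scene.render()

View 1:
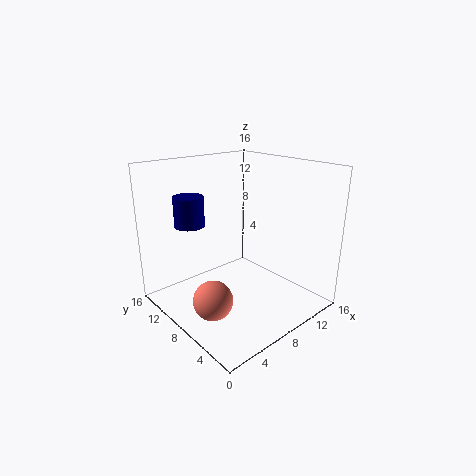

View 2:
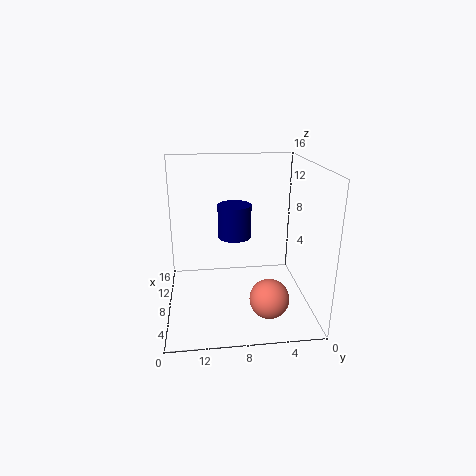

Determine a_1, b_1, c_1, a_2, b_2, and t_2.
a_1 = 2.5; b_1 = 5.5; c_1 = 3.5; a_2 = 2.5; b_2 = 9; t_2 = 3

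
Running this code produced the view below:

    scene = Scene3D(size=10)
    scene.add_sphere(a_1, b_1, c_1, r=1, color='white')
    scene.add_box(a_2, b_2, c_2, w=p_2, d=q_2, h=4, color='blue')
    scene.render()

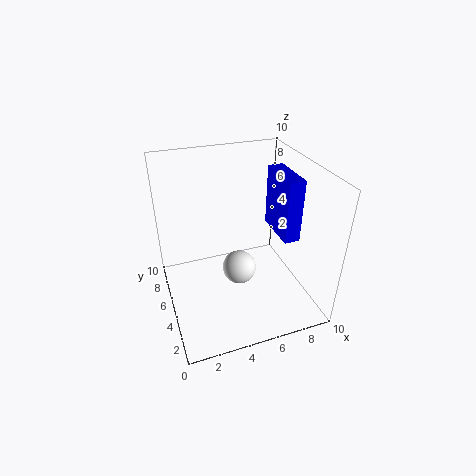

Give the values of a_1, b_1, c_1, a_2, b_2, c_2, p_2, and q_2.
a_1 = 4
b_1 = 2
c_1 = 5
a_2 = 7
b_2 = 2
c_2 = 6
p_2 = 1
q_2 = 3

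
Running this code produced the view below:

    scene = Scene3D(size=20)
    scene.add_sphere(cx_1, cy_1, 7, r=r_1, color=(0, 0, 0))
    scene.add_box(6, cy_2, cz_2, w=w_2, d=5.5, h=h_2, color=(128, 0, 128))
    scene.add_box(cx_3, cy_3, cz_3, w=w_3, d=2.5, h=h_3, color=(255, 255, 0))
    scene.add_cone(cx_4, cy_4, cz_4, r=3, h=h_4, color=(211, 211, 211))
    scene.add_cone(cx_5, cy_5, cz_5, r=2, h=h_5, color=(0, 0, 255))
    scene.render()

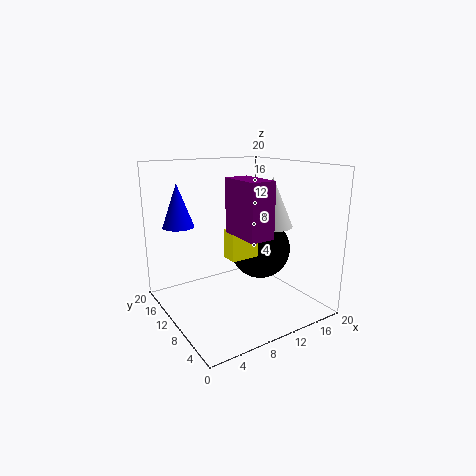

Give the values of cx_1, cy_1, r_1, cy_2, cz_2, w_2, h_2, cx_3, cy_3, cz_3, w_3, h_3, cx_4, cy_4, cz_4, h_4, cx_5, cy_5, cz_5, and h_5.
cx_1 = 15
cy_1 = 11.5
r_1 = 4.5
cy_2 = 1
cz_2 = 12.5
w_2 = 3
h_2 = 6.5
cx_3 = 8
cy_3 = 8
cz_3 = 7.5
w_3 = 4
h_3 = 4
cx_4 = 15.5
cy_4 = 9.5
cz_4 = 11
h_4 = 7
cx_5 = 2
cy_5 = 11.5
cz_5 = 12.5
h_5 = 5.5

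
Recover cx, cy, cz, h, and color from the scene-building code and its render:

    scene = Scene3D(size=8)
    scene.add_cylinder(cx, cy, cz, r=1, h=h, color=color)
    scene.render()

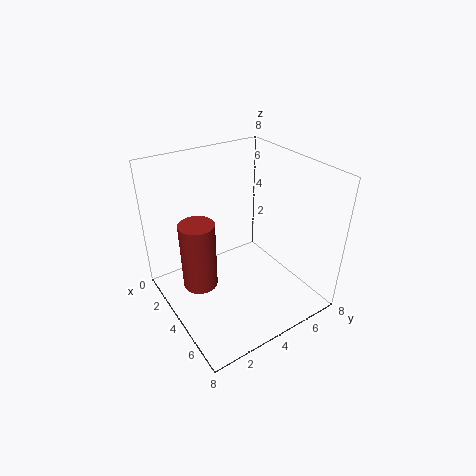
cx = 3; cy = 2; cz = 1; h = 4; color = 'brown'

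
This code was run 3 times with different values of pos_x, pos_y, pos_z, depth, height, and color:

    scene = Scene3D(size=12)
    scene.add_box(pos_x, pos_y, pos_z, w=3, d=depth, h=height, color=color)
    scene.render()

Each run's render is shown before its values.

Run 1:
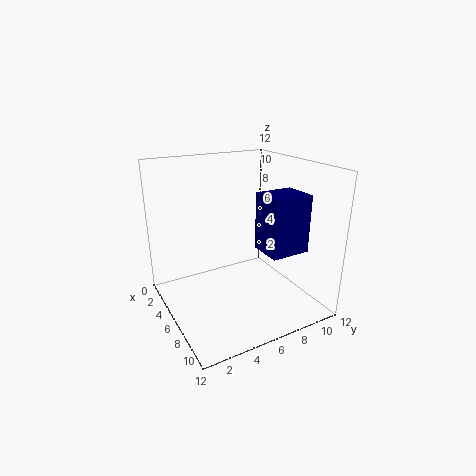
pos_x = 5.5, pos_y = 8, pos_z = 4.5, depth = 3.5, height = 5, color = 'navy'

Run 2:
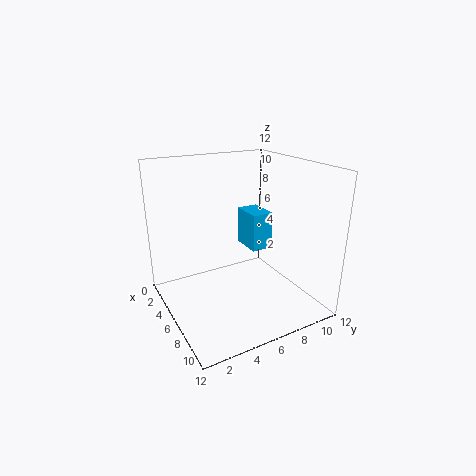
pos_x = 1.5, pos_y = 8.5, pos_z = 3.5, depth = 2, height = 3.5, color = 'deepskyblue'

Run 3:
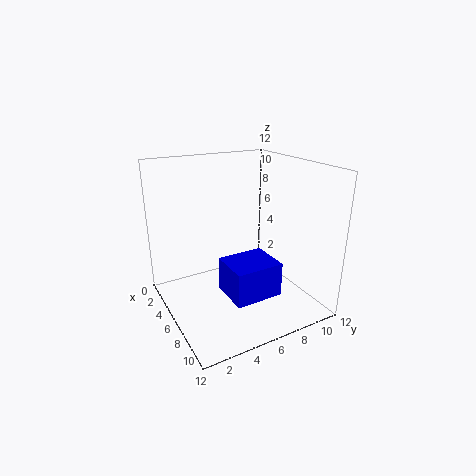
pos_x = 8.5, pos_y = 3, pos_z = 3.5, depth = 3.5, height = 2.5, color = 'blue'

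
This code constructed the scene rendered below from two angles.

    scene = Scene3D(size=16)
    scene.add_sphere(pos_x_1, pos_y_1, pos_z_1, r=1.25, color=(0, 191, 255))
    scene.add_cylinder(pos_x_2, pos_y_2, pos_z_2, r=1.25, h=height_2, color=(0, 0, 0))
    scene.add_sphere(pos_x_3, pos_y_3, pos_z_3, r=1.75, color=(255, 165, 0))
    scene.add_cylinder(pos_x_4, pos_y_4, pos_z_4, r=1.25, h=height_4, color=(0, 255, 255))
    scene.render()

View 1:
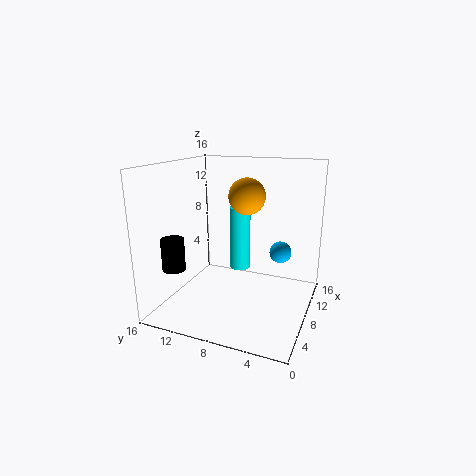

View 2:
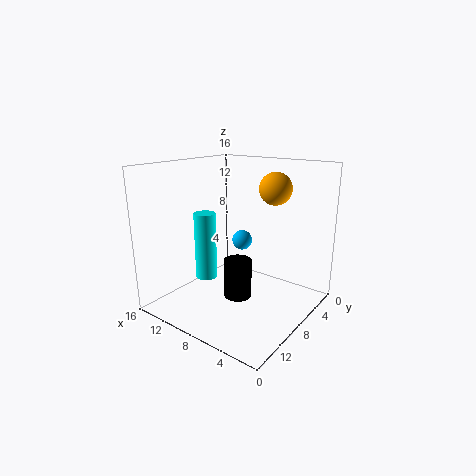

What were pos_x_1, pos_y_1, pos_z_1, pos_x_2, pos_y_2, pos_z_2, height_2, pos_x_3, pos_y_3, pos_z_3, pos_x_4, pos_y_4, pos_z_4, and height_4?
pos_x_1 = 10.5; pos_y_1 = 3.75; pos_z_1 = 6; pos_x_2 = 3.75; pos_y_2 = 13.75; pos_z_2 = 5; height_2 = 3.5; pos_x_3 = 4.75; pos_y_3 = 5.75; pos_z_3 = 13.5; pos_x_4 = 11.75; pos_y_4 = 9.25; pos_z_4 = 2.75; height_4 = 7.75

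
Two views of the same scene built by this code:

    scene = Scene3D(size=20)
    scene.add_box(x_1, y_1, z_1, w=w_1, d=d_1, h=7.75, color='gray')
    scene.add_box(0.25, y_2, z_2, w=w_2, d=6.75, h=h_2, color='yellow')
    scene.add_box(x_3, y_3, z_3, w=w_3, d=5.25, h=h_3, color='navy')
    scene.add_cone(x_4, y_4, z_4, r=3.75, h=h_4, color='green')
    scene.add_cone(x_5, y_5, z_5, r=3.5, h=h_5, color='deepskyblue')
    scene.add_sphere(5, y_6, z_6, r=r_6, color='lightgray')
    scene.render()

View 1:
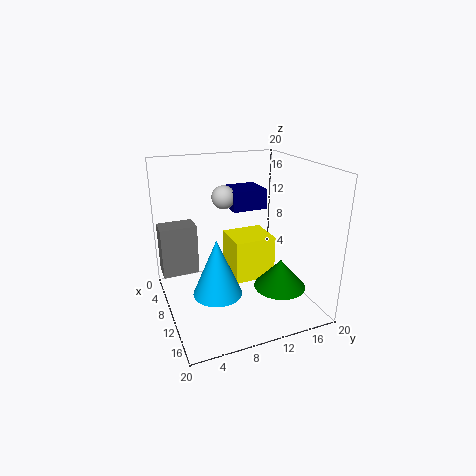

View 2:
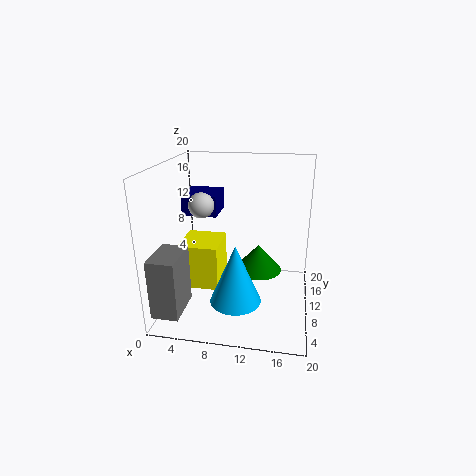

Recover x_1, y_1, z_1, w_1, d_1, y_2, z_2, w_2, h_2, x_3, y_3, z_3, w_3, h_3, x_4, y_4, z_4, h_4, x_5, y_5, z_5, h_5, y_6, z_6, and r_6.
x_1 = 0.75, y_1 = 0.25, z_1 = 2.5, w_1 = 3.5, d_1 = 5.5, y_2 = 11.25, z_2 = 0.25, w_2 = 6.25, h_2 = 7, x_3 = 1.75, y_3 = 10.75, z_3 = 12.5, w_3 = 5, h_3 = 3, x_4 = 12.25, y_4 = 15.75, z_4 = 2.25, h_4 = 4.25, x_5 = 10.25, y_5 = 6.75, z_5 = 2, h_5 = 8.25, y_6 = 9.75, z_6 = 14.5, r_6 = 1.75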